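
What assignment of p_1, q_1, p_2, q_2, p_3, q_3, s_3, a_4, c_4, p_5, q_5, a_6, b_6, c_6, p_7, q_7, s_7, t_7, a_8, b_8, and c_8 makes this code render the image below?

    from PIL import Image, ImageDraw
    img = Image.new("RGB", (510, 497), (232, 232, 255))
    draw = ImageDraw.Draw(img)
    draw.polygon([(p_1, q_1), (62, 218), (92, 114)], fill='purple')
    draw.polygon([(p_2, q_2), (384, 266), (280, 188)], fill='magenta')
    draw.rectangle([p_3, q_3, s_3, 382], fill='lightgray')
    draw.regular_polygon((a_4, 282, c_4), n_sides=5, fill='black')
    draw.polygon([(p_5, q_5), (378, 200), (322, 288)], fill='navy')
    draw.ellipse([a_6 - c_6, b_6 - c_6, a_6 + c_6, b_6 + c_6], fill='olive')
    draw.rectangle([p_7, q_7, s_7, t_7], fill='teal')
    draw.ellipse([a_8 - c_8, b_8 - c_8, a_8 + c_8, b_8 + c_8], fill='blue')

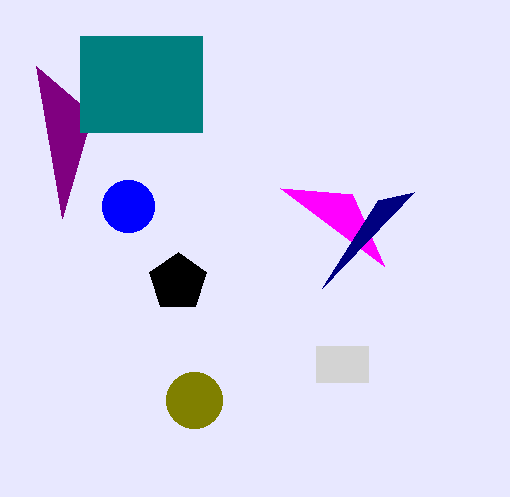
p_1 = 36, q_1 = 66, p_2 = 352, q_2 = 194, p_3 = 316, q_3 = 346, s_3 = 368, a_4 = 178, c_4 = 30, p_5 = 414, q_5 = 192, a_6 = 194, b_6 = 400, c_6 = 28, p_7 = 80, q_7 = 36, s_7 = 202, t_7 = 132, a_8 = 128, b_8 = 206, c_8 = 26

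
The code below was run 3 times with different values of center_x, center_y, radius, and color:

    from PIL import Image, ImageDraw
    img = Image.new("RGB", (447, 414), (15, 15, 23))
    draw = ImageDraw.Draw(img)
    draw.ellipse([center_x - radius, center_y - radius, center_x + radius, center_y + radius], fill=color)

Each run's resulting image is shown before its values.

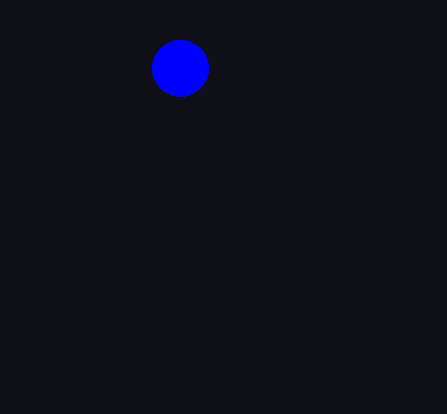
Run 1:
center_x = 180; center_y = 68; radius = 28; color = 'blue'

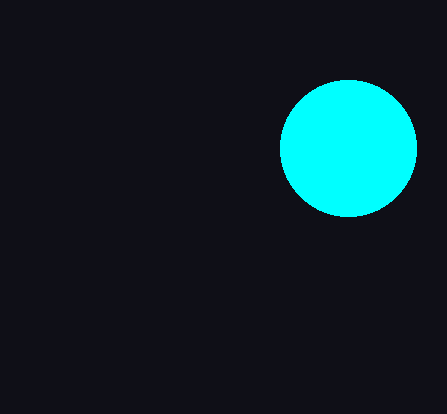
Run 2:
center_x = 348
center_y = 148
radius = 68
color = 'cyan'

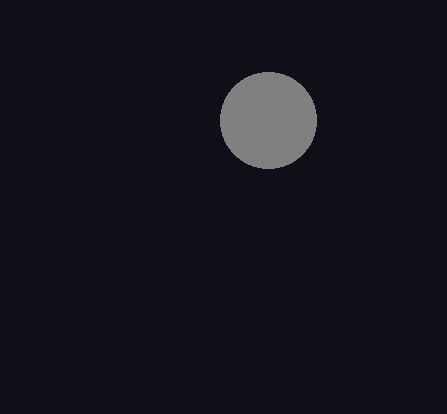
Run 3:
center_x = 268; center_y = 120; radius = 48; color = 'gray'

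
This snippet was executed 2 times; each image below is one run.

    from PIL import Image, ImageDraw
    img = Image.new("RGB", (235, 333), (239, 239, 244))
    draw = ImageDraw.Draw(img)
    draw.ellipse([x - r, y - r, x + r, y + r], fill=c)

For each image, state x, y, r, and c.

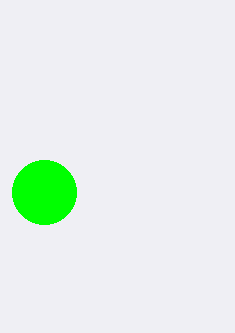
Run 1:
x = 44, y = 192, r = 32, c = 'lime'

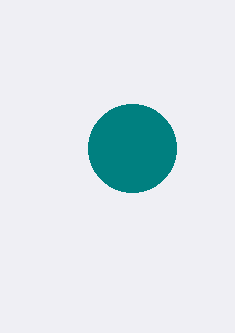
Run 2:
x = 132; y = 148; r = 44; c = 'teal'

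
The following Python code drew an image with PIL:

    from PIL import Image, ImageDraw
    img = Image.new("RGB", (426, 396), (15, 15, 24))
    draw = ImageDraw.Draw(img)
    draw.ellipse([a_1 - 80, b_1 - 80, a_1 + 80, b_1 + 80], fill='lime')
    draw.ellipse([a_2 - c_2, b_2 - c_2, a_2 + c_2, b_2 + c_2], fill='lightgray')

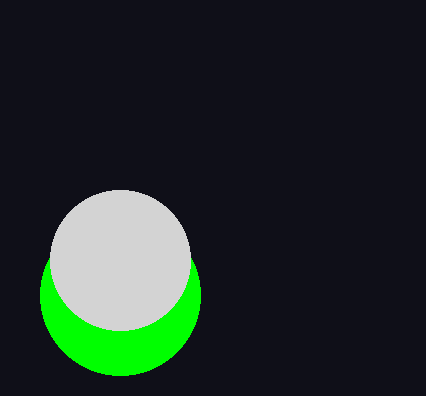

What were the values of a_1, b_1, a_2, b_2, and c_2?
a_1 = 120, b_1 = 295, a_2 = 120, b_2 = 260, c_2 = 70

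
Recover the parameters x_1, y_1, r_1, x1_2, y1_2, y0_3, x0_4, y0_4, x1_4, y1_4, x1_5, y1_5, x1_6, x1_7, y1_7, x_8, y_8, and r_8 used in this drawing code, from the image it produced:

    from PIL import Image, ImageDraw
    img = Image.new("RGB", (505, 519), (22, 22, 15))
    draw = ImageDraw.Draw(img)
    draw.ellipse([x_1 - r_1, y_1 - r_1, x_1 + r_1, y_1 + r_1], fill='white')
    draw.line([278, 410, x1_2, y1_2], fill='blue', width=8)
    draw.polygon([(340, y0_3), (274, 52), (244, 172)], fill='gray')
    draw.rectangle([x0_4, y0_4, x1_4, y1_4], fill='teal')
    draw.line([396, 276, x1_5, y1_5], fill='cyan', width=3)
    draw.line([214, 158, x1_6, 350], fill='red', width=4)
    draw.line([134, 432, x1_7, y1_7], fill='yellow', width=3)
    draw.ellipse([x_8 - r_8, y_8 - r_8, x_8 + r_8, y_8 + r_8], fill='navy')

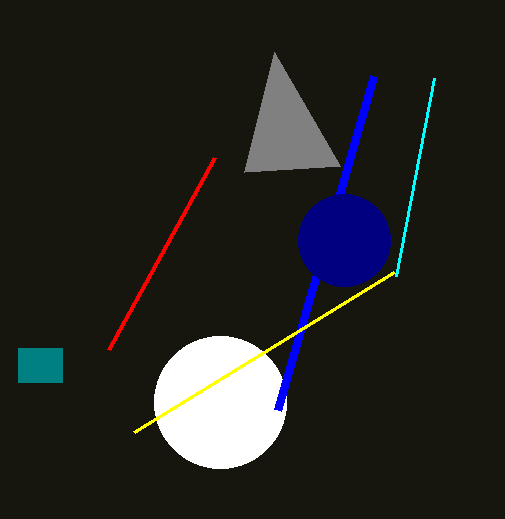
x_1 = 220; y_1 = 402; r_1 = 66; x1_2 = 374; y1_2 = 76; y0_3 = 166; x0_4 = 18; y0_4 = 348; x1_4 = 62; y1_4 = 382; x1_5 = 434; y1_5 = 78; x1_6 = 108; x1_7 = 394; y1_7 = 272; x_8 = 344; y_8 = 240; r_8 = 46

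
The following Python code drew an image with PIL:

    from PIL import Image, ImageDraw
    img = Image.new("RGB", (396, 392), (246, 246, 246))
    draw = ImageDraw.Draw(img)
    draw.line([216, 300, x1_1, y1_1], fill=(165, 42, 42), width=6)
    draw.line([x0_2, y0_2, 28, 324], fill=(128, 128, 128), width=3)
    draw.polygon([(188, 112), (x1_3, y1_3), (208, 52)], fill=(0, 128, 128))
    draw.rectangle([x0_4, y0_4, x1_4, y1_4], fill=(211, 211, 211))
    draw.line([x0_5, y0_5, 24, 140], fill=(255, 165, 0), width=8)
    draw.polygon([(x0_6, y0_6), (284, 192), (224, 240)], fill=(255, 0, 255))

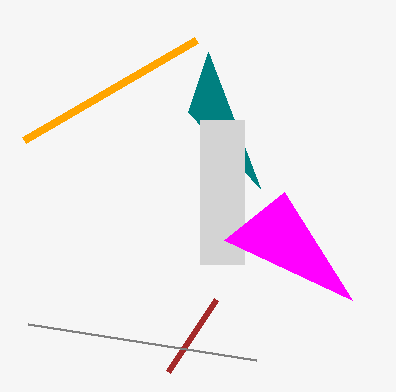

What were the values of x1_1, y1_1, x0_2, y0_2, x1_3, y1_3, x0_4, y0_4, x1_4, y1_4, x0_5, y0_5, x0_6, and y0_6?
x1_1 = 168, y1_1 = 372, x0_2 = 256, y0_2 = 360, x1_3 = 260, y1_3 = 188, x0_4 = 200, y0_4 = 120, x1_4 = 244, y1_4 = 264, x0_5 = 196, y0_5 = 40, x0_6 = 352, y0_6 = 300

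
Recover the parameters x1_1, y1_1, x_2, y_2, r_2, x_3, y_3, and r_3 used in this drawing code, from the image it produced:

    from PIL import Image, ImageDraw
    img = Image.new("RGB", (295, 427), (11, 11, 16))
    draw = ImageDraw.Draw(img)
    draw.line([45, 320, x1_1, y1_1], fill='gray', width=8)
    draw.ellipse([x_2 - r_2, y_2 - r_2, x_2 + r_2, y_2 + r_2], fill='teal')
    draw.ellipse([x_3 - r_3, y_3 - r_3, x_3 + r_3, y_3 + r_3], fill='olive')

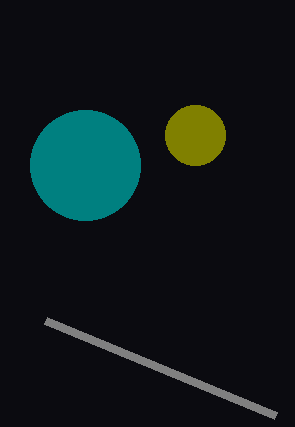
x1_1 = 275, y1_1 = 415, x_2 = 85, y_2 = 165, r_2 = 55, x_3 = 195, y_3 = 135, r_3 = 30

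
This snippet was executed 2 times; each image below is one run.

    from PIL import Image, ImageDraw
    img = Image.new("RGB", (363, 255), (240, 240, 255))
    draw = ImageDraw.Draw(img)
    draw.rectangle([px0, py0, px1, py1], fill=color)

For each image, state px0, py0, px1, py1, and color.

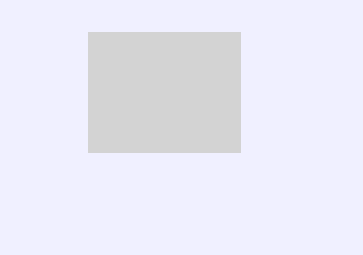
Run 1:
px0 = 88, py0 = 32, px1 = 240, py1 = 152, color = 'lightgray'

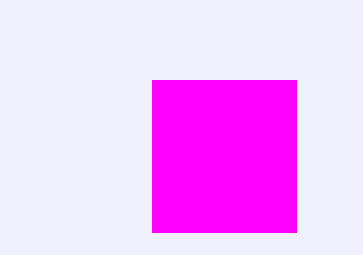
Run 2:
px0 = 152
py0 = 80
px1 = 296
py1 = 232
color = 'magenta'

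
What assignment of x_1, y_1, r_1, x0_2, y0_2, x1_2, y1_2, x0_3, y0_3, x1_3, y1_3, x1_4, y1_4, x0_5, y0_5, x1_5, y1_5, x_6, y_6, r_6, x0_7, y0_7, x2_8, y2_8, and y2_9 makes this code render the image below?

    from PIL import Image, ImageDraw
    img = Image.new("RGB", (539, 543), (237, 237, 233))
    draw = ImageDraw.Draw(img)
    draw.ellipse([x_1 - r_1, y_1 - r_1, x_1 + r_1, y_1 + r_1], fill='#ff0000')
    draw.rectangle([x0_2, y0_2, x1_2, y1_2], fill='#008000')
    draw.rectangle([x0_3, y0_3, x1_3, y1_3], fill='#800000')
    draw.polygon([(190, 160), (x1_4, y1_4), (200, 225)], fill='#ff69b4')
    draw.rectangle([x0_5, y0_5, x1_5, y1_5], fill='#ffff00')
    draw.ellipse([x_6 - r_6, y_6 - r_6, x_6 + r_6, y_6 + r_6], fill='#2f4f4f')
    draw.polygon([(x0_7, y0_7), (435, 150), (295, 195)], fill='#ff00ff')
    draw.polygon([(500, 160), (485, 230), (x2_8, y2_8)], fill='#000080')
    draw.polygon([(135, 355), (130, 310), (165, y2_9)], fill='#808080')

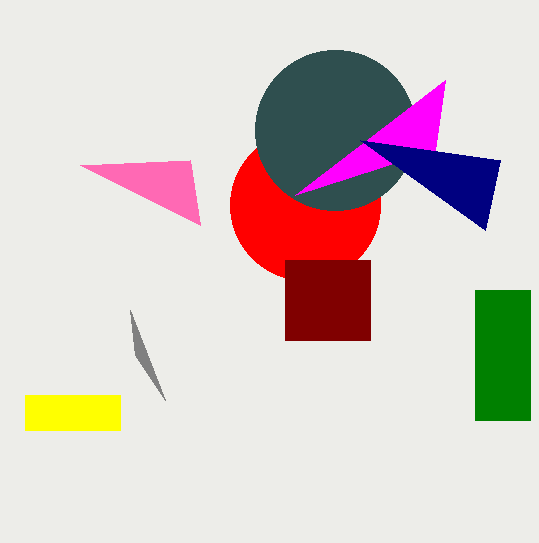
x_1 = 305; y_1 = 205; r_1 = 75; x0_2 = 475; y0_2 = 290; x1_2 = 530; y1_2 = 420; x0_3 = 285; y0_3 = 260; x1_3 = 370; y1_3 = 340; x1_4 = 80; y1_4 = 165; x0_5 = 25; y0_5 = 395; x1_5 = 120; y1_5 = 430; x_6 = 335; y_6 = 130; r_6 = 80; x0_7 = 445; y0_7 = 80; x2_8 = 360; y2_8 = 140; y2_9 = 400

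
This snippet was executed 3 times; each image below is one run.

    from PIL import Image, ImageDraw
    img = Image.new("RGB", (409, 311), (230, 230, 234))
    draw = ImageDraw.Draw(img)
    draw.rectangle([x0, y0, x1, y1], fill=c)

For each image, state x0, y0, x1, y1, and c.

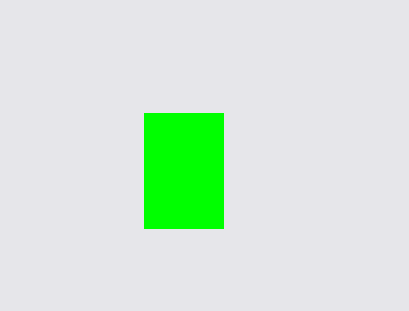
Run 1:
x0 = 144
y0 = 113
x1 = 223
y1 = 228
c = 'lime'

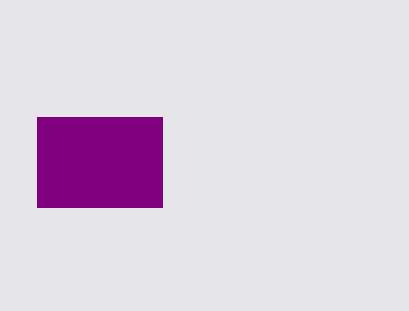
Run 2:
x0 = 37; y0 = 117; x1 = 162; y1 = 207; c = 'purple'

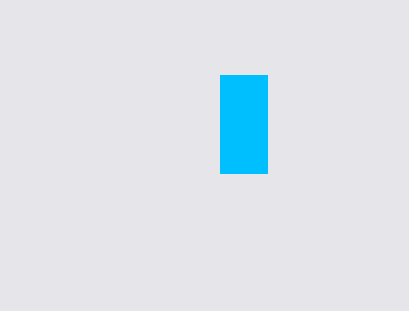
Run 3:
x0 = 220; y0 = 75; x1 = 267; y1 = 173; c = 'deepskyblue'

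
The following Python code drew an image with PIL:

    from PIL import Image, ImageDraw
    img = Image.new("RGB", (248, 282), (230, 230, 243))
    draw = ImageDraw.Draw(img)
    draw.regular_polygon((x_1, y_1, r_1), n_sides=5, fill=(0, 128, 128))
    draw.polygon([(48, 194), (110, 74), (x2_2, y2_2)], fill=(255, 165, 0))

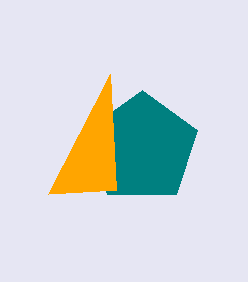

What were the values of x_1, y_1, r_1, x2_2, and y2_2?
x_1 = 142; y_1 = 148; r_1 = 58; x2_2 = 116; y2_2 = 190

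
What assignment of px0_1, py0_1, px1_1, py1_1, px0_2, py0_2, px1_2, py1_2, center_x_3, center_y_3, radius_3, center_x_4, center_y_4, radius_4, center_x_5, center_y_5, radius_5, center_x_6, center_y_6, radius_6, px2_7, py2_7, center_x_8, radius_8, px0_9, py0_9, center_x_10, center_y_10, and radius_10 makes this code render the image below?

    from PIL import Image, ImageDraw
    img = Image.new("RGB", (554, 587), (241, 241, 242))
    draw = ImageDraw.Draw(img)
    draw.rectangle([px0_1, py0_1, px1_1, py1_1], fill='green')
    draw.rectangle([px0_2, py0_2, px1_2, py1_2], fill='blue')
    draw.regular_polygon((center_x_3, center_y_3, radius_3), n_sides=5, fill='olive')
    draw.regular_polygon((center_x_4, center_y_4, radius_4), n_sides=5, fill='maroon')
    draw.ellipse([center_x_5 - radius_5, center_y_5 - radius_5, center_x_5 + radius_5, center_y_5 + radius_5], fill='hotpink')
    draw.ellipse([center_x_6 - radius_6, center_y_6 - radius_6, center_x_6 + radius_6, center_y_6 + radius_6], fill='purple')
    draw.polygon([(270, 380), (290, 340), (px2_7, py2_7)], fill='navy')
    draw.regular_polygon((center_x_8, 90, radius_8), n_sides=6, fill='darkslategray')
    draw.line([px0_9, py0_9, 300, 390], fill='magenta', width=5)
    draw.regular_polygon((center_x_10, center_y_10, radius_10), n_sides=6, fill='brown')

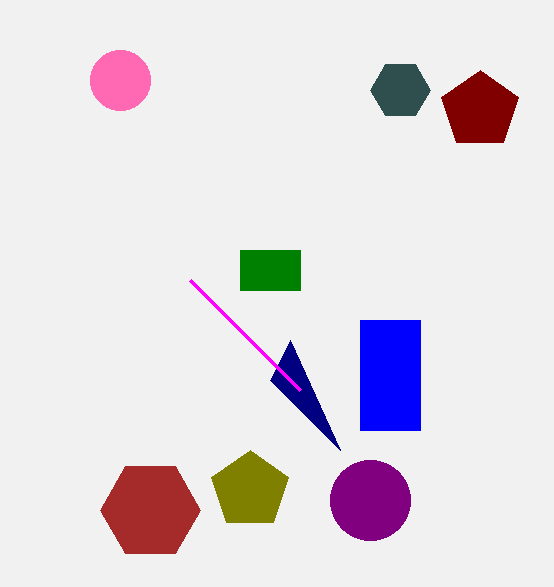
px0_1 = 240
py0_1 = 250
px1_1 = 300
py1_1 = 290
px0_2 = 360
py0_2 = 320
px1_2 = 420
py1_2 = 430
center_x_3 = 250
center_y_3 = 490
radius_3 = 40
center_x_4 = 480
center_y_4 = 110
radius_4 = 40
center_x_5 = 120
center_y_5 = 80
radius_5 = 30
center_x_6 = 370
center_y_6 = 500
radius_6 = 40
px2_7 = 340
py2_7 = 450
center_x_8 = 400
radius_8 = 30
px0_9 = 190
py0_9 = 280
center_x_10 = 150
center_y_10 = 510
radius_10 = 50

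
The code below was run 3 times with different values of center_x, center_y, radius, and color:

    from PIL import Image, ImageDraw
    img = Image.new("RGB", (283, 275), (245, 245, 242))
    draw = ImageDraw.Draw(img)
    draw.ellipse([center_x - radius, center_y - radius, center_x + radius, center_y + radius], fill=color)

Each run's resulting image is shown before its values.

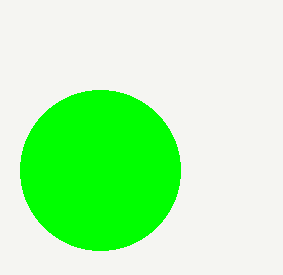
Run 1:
center_x = 100, center_y = 170, radius = 80, color = 'lime'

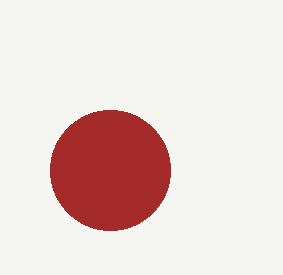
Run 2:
center_x = 110; center_y = 170; radius = 60; color = 'brown'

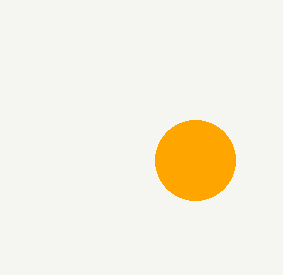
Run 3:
center_x = 195
center_y = 160
radius = 40
color = 'orange'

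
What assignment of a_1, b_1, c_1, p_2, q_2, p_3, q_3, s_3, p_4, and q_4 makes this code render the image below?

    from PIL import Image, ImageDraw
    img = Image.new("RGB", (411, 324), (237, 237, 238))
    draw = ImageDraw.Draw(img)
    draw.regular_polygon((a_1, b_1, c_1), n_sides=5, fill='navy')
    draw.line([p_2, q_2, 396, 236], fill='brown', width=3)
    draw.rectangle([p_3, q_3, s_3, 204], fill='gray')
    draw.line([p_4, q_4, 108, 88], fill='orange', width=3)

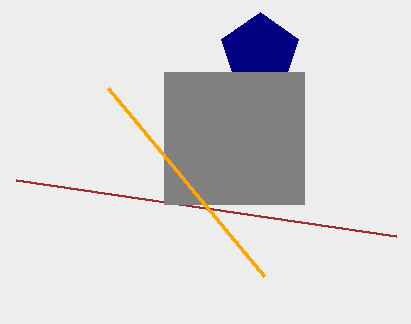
a_1 = 260; b_1 = 52; c_1 = 40; p_2 = 16; q_2 = 180; p_3 = 164; q_3 = 72; s_3 = 304; p_4 = 264; q_4 = 276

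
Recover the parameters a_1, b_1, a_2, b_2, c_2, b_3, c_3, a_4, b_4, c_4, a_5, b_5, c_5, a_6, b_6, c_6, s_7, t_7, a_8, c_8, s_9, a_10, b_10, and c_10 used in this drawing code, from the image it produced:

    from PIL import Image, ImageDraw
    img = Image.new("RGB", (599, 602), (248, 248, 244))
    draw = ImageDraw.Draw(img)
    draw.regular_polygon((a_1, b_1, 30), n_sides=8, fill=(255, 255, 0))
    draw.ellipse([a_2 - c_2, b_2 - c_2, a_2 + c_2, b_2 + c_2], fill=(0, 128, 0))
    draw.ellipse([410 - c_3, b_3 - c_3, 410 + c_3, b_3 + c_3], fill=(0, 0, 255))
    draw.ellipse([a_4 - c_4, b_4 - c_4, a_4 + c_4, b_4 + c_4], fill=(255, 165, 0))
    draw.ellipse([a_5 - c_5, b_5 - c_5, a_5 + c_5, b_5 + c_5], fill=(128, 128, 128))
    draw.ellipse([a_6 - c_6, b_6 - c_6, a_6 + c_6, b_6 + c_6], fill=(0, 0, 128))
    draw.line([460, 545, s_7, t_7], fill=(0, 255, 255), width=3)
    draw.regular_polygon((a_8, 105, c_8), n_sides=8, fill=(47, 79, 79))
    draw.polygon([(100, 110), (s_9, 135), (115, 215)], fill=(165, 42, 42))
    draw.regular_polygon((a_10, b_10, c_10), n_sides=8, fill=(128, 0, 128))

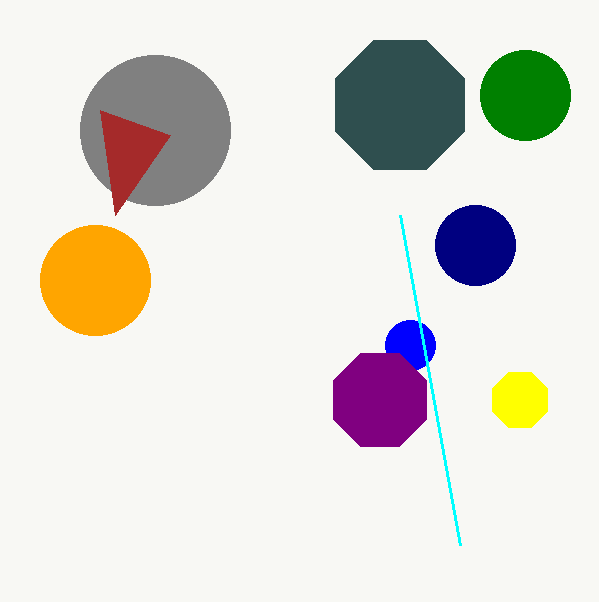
a_1 = 520
b_1 = 400
a_2 = 525
b_2 = 95
c_2 = 45
b_3 = 345
c_3 = 25
a_4 = 95
b_4 = 280
c_4 = 55
a_5 = 155
b_5 = 130
c_5 = 75
a_6 = 475
b_6 = 245
c_6 = 40
s_7 = 400
t_7 = 215
a_8 = 400
c_8 = 70
s_9 = 170
a_10 = 380
b_10 = 400
c_10 = 50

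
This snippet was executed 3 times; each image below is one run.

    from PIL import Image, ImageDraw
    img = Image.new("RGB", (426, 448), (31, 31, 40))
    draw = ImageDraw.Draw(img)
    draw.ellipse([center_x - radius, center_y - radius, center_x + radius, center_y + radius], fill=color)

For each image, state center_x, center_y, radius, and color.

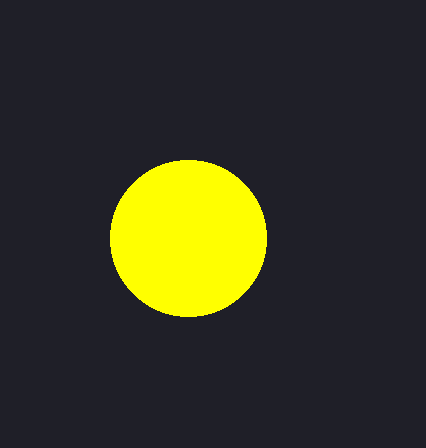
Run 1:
center_x = 188, center_y = 238, radius = 78, color = 'yellow'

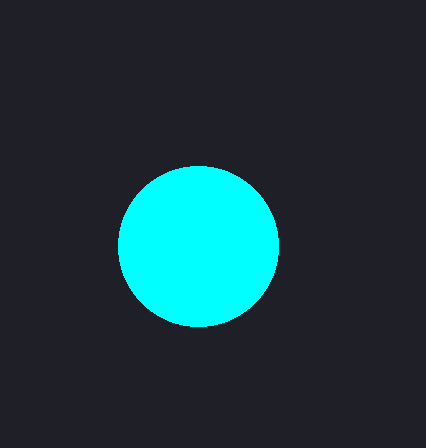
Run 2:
center_x = 198; center_y = 246; radius = 80; color = 'cyan'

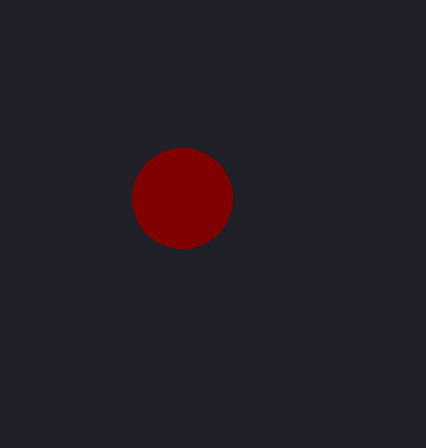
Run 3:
center_x = 182, center_y = 198, radius = 50, color = 'maroon'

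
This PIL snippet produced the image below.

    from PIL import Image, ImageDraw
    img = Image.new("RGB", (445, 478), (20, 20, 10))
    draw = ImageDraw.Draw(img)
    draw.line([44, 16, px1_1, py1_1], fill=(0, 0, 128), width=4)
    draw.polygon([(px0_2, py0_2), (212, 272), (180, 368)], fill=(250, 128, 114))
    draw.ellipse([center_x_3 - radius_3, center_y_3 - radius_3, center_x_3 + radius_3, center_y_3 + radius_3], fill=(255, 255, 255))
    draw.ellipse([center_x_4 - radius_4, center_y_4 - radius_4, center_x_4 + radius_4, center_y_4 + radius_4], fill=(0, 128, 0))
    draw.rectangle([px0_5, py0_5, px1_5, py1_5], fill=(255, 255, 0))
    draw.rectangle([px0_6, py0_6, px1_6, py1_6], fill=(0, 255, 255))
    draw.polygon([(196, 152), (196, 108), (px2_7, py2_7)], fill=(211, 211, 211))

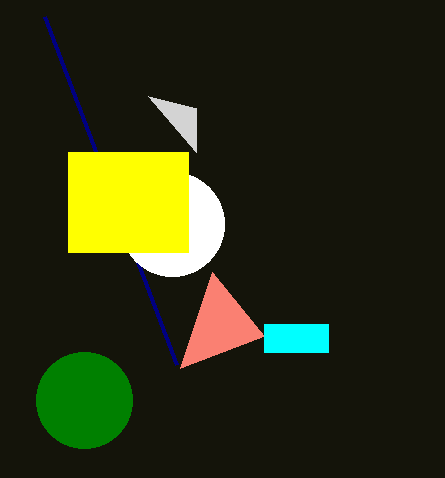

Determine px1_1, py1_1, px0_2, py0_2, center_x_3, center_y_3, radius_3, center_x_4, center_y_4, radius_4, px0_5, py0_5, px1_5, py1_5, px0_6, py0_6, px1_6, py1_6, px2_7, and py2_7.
px1_1 = 176
py1_1 = 364
px0_2 = 264
py0_2 = 336
center_x_3 = 172
center_y_3 = 224
radius_3 = 52
center_x_4 = 84
center_y_4 = 400
radius_4 = 48
px0_5 = 68
py0_5 = 152
px1_5 = 188
py1_5 = 252
px0_6 = 264
py0_6 = 324
px1_6 = 328
py1_6 = 352
px2_7 = 148
py2_7 = 96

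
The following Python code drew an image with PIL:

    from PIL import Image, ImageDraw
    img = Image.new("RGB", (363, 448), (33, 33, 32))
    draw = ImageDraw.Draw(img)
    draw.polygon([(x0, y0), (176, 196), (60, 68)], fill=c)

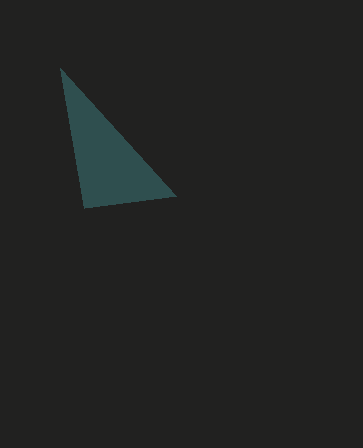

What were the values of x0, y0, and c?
x0 = 84, y0 = 208, c = 'darkslategray'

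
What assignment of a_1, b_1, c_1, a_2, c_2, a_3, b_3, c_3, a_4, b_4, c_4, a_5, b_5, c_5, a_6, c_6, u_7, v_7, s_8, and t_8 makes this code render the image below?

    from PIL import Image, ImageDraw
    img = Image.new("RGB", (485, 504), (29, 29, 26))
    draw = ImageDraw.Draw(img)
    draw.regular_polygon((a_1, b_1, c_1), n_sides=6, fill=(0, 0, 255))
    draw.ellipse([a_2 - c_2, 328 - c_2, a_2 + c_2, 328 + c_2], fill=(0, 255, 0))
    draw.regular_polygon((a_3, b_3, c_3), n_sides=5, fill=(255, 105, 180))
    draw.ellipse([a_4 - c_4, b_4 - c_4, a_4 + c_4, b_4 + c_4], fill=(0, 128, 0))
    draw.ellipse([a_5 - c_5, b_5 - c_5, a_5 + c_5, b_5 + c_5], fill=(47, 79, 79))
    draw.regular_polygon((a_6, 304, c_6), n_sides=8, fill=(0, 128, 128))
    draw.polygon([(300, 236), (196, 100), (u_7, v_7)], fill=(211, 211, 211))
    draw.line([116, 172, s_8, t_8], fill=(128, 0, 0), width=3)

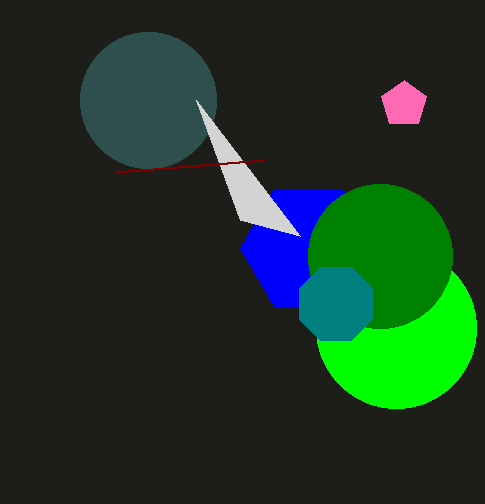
a_1 = 308
b_1 = 248
c_1 = 68
a_2 = 396
c_2 = 80
a_3 = 404
b_3 = 104
c_3 = 24
a_4 = 380
b_4 = 256
c_4 = 72
a_5 = 148
b_5 = 100
c_5 = 68
a_6 = 336
c_6 = 40
u_7 = 240
v_7 = 220
s_8 = 264
t_8 = 160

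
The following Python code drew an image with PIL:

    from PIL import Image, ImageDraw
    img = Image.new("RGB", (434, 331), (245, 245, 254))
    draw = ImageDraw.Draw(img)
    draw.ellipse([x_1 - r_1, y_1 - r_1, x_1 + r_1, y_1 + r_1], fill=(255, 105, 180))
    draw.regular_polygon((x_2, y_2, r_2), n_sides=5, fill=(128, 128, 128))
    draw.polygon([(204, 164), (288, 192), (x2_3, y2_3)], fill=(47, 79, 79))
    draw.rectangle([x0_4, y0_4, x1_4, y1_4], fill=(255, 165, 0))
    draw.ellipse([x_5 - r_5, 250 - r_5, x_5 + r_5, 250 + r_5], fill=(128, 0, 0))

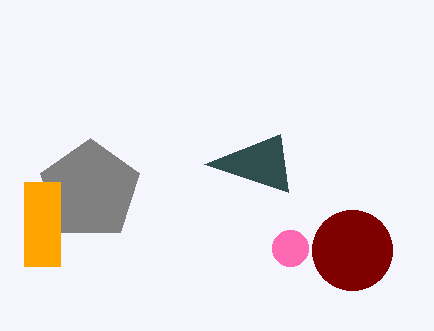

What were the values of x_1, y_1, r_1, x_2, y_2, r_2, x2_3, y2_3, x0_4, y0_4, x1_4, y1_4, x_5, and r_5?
x_1 = 290
y_1 = 248
r_1 = 18
x_2 = 90
y_2 = 190
r_2 = 52
x2_3 = 280
y2_3 = 134
x0_4 = 24
y0_4 = 182
x1_4 = 60
y1_4 = 266
x_5 = 352
r_5 = 40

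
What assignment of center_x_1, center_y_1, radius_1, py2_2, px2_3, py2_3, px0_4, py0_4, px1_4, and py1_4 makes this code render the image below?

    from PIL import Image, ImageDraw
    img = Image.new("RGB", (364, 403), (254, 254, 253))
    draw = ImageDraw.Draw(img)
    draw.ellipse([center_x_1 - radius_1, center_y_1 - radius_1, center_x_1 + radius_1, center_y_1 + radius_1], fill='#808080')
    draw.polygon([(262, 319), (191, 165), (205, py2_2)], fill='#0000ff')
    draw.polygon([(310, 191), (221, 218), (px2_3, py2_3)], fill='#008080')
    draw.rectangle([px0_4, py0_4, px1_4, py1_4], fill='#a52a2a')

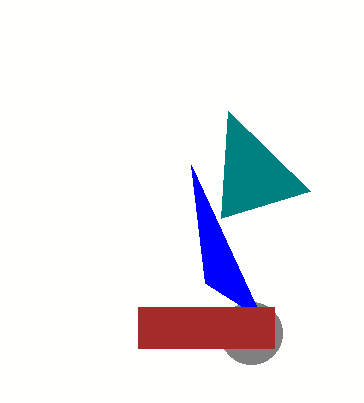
center_x_1 = 251
center_y_1 = 333
radius_1 = 31
py2_2 = 283
px2_3 = 228
py2_3 = 111
px0_4 = 138
py0_4 = 307
px1_4 = 274
py1_4 = 348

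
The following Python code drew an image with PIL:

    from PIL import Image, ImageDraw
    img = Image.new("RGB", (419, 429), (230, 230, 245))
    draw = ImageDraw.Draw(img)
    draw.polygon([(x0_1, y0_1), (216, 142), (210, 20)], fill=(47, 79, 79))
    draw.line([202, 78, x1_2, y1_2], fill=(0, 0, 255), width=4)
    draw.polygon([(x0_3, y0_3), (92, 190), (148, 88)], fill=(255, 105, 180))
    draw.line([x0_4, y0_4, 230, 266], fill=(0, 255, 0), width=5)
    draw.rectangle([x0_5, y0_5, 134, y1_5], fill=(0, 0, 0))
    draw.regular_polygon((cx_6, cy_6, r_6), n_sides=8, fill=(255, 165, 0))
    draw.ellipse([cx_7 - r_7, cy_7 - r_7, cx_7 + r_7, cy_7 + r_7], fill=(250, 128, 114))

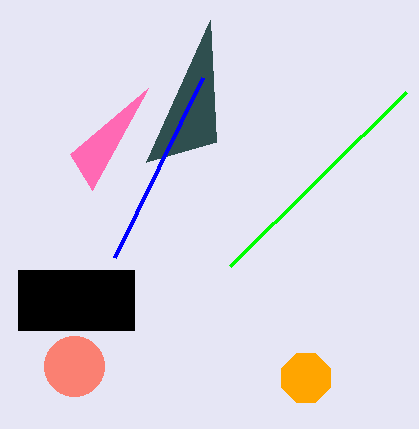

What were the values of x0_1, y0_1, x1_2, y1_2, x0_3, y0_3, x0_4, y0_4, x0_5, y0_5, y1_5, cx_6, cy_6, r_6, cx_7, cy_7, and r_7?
x0_1 = 146
y0_1 = 162
x1_2 = 114
y1_2 = 258
x0_3 = 70
y0_3 = 154
x0_4 = 406
y0_4 = 92
x0_5 = 18
y0_5 = 270
y1_5 = 330
cx_6 = 306
cy_6 = 378
r_6 = 26
cx_7 = 74
cy_7 = 366
r_7 = 30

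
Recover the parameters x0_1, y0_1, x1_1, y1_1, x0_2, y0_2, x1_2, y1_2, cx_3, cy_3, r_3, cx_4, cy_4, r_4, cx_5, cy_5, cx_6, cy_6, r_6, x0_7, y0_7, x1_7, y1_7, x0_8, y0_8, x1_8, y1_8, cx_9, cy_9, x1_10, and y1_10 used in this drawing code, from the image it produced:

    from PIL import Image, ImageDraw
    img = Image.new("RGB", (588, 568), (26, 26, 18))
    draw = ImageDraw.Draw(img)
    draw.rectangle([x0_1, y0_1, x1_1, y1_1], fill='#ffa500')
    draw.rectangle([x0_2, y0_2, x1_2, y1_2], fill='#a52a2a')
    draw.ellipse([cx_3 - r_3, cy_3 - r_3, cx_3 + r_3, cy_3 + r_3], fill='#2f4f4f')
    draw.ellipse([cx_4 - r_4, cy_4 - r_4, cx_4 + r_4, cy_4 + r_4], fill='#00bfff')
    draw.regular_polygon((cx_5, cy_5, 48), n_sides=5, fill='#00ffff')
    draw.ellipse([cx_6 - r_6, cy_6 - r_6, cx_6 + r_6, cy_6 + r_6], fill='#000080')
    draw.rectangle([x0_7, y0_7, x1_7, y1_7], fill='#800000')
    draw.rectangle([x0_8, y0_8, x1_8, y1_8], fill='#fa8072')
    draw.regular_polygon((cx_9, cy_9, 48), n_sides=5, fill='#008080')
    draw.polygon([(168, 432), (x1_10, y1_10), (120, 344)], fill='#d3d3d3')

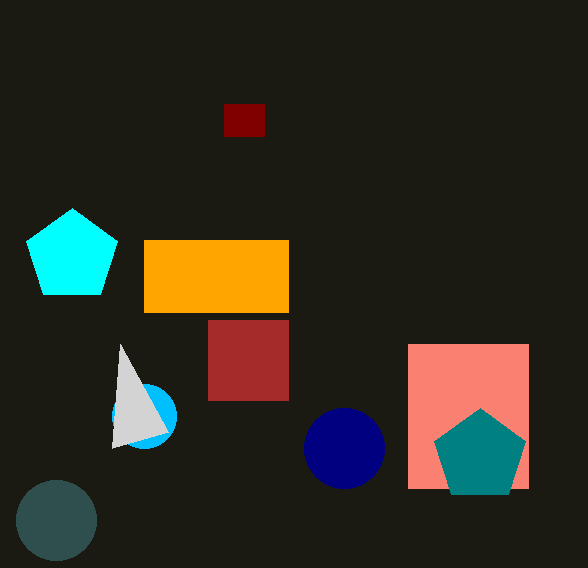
x0_1 = 144, y0_1 = 240, x1_1 = 288, y1_1 = 312, x0_2 = 208, y0_2 = 320, x1_2 = 288, y1_2 = 400, cx_3 = 56, cy_3 = 520, r_3 = 40, cx_4 = 144, cy_4 = 416, r_4 = 32, cx_5 = 72, cy_5 = 256, cx_6 = 344, cy_6 = 448, r_6 = 40, x0_7 = 224, y0_7 = 104, x1_7 = 264, y1_7 = 136, x0_8 = 408, y0_8 = 344, x1_8 = 528, y1_8 = 488, cx_9 = 480, cy_9 = 456, x1_10 = 112, y1_10 = 448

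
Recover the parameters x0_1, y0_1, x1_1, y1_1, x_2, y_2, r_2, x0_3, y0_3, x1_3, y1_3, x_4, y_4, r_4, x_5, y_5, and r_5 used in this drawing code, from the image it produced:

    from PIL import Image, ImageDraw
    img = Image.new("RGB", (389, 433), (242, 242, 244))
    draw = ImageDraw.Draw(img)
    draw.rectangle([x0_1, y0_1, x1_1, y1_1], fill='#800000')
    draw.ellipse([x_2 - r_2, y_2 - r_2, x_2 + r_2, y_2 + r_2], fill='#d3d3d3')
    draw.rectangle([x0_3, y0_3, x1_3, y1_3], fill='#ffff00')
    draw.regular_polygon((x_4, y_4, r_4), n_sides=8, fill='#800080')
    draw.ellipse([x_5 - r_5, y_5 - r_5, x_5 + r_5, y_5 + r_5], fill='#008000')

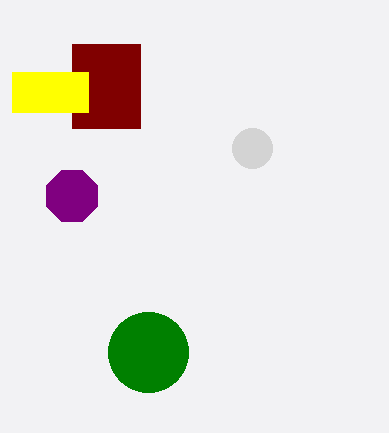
x0_1 = 72
y0_1 = 44
x1_1 = 140
y1_1 = 128
x_2 = 252
y_2 = 148
r_2 = 20
x0_3 = 12
y0_3 = 72
x1_3 = 88
y1_3 = 112
x_4 = 72
y_4 = 196
r_4 = 28
x_5 = 148
y_5 = 352
r_5 = 40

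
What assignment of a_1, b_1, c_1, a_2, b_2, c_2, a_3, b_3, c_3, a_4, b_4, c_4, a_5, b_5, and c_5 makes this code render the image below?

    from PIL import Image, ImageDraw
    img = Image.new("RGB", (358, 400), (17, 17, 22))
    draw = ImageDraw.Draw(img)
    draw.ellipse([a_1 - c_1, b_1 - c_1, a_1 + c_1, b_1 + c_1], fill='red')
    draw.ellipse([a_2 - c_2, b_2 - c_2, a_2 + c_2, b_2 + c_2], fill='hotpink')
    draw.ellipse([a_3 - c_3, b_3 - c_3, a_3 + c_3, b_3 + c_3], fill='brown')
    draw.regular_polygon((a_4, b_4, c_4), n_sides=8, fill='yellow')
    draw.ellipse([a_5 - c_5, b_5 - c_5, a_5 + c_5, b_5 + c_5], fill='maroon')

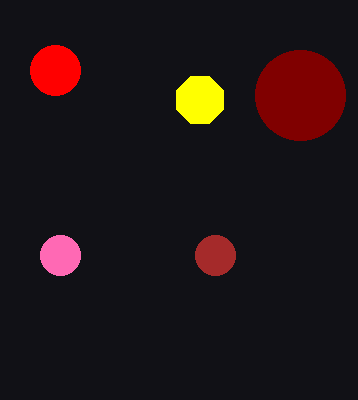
a_1 = 55; b_1 = 70; c_1 = 25; a_2 = 60; b_2 = 255; c_2 = 20; a_3 = 215; b_3 = 255; c_3 = 20; a_4 = 200; b_4 = 100; c_4 = 25; a_5 = 300; b_5 = 95; c_5 = 45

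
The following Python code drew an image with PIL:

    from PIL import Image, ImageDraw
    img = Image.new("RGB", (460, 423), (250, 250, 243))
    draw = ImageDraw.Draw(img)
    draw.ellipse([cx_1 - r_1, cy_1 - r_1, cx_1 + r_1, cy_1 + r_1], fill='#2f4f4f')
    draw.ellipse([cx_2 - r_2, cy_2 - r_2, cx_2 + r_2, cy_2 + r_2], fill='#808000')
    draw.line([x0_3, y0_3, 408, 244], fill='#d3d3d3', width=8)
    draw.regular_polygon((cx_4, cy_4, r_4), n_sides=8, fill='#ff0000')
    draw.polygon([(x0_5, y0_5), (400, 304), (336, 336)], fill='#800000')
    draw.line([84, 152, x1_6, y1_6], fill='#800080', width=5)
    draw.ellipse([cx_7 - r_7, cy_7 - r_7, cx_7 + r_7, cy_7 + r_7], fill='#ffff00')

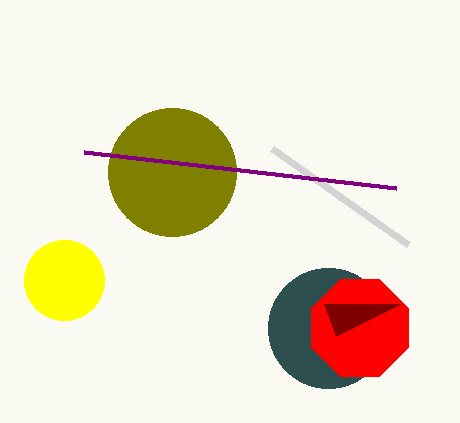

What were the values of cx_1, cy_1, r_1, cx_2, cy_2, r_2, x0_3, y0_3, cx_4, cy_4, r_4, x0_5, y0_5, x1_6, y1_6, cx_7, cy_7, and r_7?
cx_1 = 328; cy_1 = 328; r_1 = 60; cx_2 = 172; cy_2 = 172; r_2 = 64; x0_3 = 272; y0_3 = 148; cx_4 = 360; cy_4 = 328; r_4 = 52; x0_5 = 324; y0_5 = 304; x1_6 = 396; y1_6 = 188; cx_7 = 64; cy_7 = 280; r_7 = 40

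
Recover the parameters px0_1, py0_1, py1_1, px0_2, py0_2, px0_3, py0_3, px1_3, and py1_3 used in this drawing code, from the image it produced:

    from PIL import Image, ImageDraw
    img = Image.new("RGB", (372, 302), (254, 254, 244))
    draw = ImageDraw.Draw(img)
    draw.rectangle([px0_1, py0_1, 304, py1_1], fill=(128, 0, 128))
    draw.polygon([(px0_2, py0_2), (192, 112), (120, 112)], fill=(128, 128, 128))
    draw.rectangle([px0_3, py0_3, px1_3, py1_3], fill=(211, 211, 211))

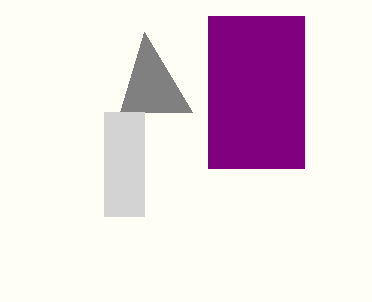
px0_1 = 208, py0_1 = 16, py1_1 = 168, px0_2 = 144, py0_2 = 32, px0_3 = 104, py0_3 = 112, px1_3 = 144, py1_3 = 216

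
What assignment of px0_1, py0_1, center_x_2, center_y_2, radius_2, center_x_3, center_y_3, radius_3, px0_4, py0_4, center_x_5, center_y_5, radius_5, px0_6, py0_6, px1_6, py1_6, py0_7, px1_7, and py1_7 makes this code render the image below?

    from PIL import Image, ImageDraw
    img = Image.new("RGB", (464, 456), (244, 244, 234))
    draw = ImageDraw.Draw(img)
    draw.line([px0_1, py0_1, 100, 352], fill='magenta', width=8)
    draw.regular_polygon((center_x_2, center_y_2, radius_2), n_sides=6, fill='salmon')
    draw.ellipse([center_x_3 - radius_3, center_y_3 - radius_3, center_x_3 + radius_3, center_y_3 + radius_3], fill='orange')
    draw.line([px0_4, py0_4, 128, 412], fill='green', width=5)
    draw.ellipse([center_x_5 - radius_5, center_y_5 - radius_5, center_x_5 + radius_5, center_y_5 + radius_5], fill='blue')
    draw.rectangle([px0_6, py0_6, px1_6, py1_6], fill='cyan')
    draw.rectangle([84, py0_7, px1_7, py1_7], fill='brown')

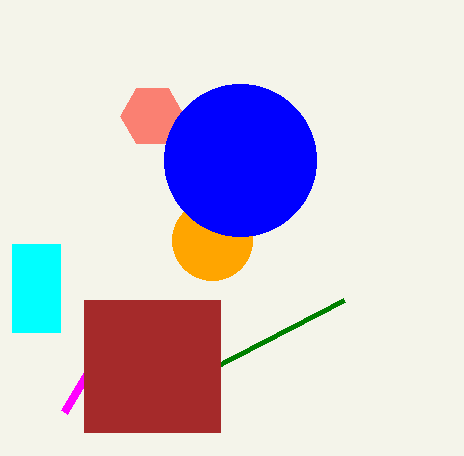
px0_1 = 64
py0_1 = 412
center_x_2 = 152
center_y_2 = 116
radius_2 = 32
center_x_3 = 212
center_y_3 = 240
radius_3 = 40
px0_4 = 344
py0_4 = 300
center_x_5 = 240
center_y_5 = 160
radius_5 = 76
px0_6 = 12
py0_6 = 244
px1_6 = 60
py1_6 = 332
py0_7 = 300
px1_7 = 220
py1_7 = 432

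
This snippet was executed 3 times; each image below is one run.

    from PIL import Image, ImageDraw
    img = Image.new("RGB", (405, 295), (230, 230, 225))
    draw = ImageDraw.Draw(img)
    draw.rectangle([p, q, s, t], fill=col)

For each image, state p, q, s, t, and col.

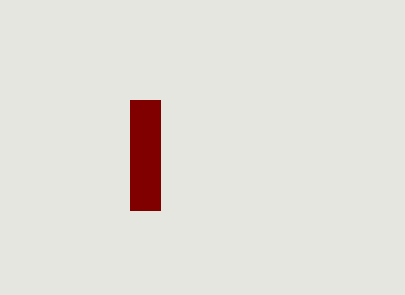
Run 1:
p = 130
q = 100
s = 160
t = 210
col = 'maroon'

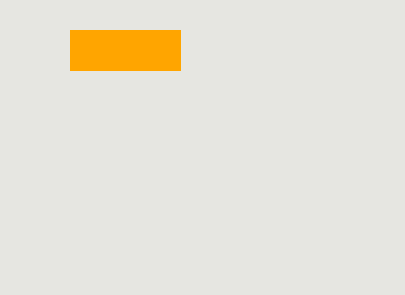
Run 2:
p = 70
q = 30
s = 180
t = 70
col = 'orange'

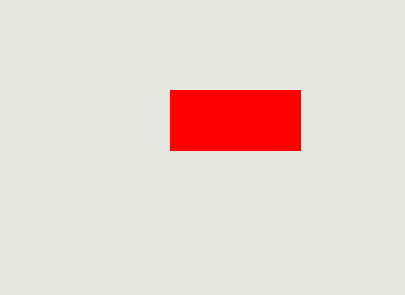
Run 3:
p = 170, q = 90, s = 300, t = 150, col = 'red'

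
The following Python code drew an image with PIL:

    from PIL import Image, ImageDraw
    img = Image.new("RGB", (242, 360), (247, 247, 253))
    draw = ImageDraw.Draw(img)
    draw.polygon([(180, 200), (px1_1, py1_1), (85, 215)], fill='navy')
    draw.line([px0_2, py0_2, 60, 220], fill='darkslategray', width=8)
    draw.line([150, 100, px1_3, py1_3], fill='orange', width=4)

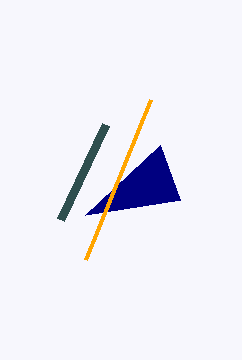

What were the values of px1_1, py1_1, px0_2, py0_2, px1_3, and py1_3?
px1_1 = 160
py1_1 = 145
px0_2 = 105
py0_2 = 125
px1_3 = 85
py1_3 = 260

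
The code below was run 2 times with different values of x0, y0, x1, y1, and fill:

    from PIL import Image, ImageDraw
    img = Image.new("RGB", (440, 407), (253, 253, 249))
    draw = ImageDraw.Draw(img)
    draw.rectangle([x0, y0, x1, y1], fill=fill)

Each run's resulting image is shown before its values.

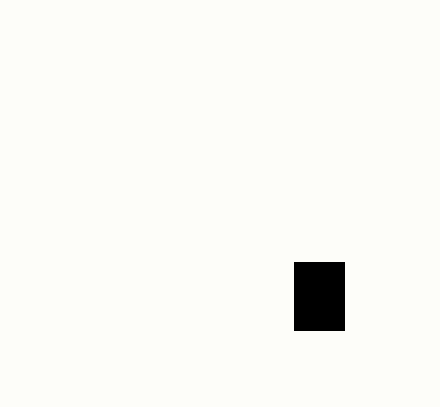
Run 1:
x0 = 294, y0 = 262, x1 = 344, y1 = 330, fill = 'black'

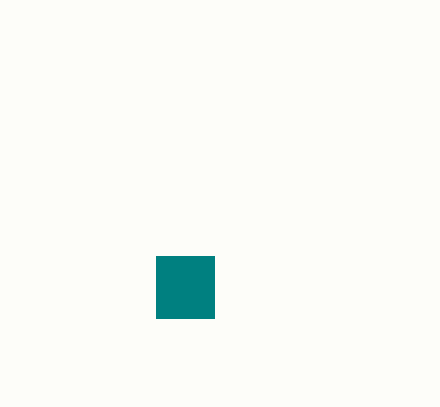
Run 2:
x0 = 156; y0 = 256; x1 = 214; y1 = 318; fill = 'teal'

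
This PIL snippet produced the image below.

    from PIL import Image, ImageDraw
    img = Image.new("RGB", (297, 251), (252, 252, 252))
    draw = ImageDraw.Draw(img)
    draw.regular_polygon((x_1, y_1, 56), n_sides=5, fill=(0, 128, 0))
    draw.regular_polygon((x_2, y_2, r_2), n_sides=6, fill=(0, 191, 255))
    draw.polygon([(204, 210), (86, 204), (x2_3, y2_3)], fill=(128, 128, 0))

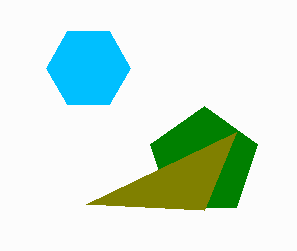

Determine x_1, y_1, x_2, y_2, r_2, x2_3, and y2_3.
x_1 = 204; y_1 = 162; x_2 = 88; y_2 = 68; r_2 = 42; x2_3 = 236; y2_3 = 132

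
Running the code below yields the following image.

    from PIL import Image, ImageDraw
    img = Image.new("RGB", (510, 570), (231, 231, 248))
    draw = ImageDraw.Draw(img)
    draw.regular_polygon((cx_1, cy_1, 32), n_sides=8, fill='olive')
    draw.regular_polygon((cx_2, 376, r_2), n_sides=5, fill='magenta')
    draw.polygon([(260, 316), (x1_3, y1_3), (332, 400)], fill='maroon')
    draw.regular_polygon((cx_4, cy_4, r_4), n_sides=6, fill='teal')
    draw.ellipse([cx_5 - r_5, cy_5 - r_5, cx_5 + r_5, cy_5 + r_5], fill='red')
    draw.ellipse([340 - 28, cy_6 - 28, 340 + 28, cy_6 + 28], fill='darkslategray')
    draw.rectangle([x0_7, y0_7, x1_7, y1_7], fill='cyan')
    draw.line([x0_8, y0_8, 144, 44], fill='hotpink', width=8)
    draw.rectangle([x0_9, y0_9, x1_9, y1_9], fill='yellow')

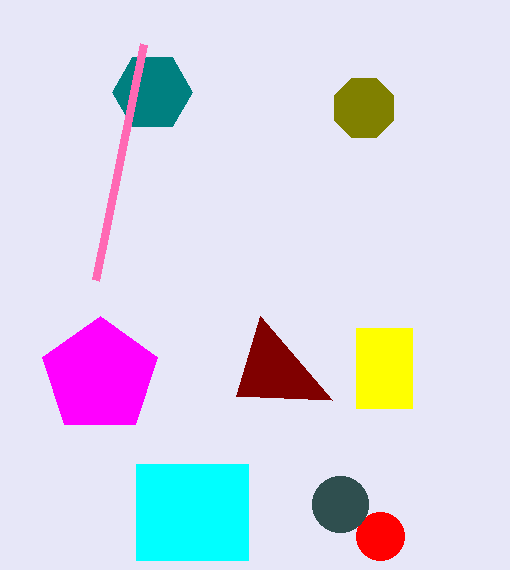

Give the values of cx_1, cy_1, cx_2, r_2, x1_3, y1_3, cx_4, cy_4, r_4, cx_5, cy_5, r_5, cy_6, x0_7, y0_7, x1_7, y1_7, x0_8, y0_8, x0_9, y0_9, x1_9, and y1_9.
cx_1 = 364
cy_1 = 108
cx_2 = 100
r_2 = 60
x1_3 = 236
y1_3 = 396
cx_4 = 152
cy_4 = 92
r_4 = 40
cx_5 = 380
cy_5 = 536
r_5 = 24
cy_6 = 504
x0_7 = 136
y0_7 = 464
x1_7 = 248
y1_7 = 560
x0_8 = 96
y0_8 = 280
x0_9 = 356
y0_9 = 328
x1_9 = 412
y1_9 = 408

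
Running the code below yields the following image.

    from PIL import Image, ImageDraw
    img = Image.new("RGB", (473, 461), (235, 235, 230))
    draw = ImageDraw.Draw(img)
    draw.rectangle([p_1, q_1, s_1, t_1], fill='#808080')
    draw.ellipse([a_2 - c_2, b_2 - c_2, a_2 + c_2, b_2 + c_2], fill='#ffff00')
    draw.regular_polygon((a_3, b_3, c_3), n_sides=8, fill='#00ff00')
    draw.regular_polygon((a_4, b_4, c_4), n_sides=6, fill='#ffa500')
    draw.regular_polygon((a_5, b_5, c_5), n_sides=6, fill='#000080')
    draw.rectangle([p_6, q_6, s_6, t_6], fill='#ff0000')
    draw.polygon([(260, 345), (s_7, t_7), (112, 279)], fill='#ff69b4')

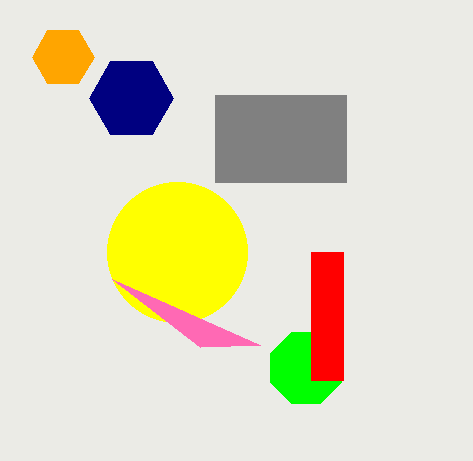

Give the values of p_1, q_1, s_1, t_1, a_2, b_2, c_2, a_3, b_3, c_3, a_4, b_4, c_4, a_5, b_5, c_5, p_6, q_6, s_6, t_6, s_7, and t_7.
p_1 = 215; q_1 = 95; s_1 = 346; t_1 = 182; a_2 = 177; b_2 = 252; c_2 = 70; a_3 = 306; b_3 = 368; c_3 = 38; a_4 = 63; b_4 = 57; c_4 = 31; a_5 = 131; b_5 = 98; c_5 = 42; p_6 = 311; q_6 = 252; s_6 = 343; t_6 = 380; s_7 = 200; t_7 = 347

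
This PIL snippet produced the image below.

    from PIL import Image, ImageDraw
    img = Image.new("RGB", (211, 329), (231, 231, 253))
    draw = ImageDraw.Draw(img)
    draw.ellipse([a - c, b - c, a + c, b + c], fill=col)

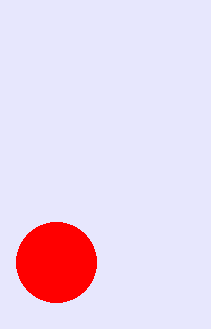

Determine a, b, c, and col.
a = 56, b = 262, c = 40, col = 'red'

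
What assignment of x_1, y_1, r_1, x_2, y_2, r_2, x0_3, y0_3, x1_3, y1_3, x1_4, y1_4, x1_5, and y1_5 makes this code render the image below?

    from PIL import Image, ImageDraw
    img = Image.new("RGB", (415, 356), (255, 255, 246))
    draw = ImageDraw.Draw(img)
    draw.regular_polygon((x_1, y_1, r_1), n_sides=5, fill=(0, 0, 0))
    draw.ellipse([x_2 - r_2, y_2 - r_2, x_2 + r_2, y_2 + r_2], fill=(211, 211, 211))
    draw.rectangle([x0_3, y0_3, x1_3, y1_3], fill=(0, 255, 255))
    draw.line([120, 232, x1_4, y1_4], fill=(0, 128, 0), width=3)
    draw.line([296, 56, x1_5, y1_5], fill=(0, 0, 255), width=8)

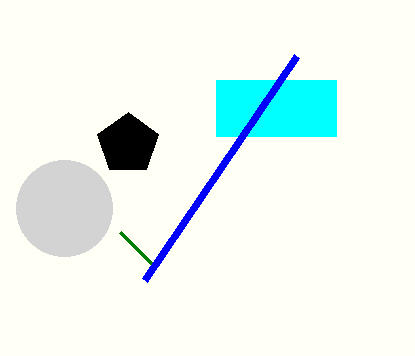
x_1 = 128
y_1 = 144
r_1 = 32
x_2 = 64
y_2 = 208
r_2 = 48
x0_3 = 216
y0_3 = 80
x1_3 = 336
y1_3 = 136
x1_4 = 152
y1_4 = 264
x1_5 = 144
y1_5 = 280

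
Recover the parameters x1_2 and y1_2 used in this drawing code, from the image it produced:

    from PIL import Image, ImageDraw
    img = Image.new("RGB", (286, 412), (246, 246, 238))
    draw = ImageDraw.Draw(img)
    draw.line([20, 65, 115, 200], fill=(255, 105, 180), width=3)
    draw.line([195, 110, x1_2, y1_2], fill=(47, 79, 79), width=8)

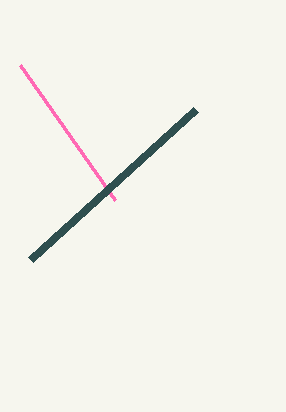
x1_2 = 30, y1_2 = 260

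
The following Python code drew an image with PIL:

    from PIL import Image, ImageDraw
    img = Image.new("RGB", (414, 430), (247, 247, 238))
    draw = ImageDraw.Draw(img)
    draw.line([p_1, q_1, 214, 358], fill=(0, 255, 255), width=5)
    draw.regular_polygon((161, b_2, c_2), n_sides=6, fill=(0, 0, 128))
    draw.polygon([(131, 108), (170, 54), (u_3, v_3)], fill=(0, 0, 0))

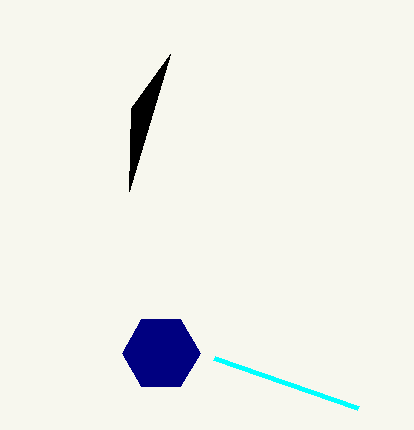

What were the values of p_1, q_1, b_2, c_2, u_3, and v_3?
p_1 = 358, q_1 = 408, b_2 = 353, c_2 = 39, u_3 = 129, v_3 = 191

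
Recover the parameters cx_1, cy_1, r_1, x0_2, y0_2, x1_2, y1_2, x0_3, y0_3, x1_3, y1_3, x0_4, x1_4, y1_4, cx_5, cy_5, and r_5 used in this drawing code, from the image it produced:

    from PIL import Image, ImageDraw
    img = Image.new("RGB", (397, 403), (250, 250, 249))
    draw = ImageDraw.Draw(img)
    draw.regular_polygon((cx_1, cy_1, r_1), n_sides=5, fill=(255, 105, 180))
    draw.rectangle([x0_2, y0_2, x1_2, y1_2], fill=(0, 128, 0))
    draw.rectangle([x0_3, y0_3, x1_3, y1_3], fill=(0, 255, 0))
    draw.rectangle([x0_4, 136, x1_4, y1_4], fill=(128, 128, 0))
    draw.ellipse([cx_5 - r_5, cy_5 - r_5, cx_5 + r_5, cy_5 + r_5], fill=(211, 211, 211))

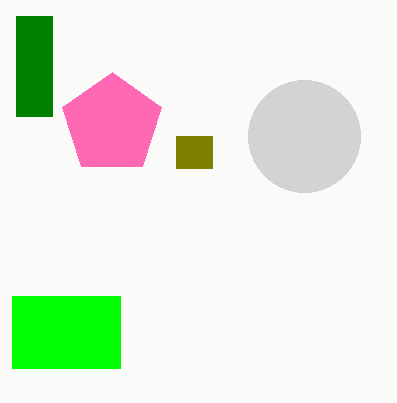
cx_1 = 112, cy_1 = 124, r_1 = 52, x0_2 = 16, y0_2 = 16, x1_2 = 52, y1_2 = 116, x0_3 = 12, y0_3 = 296, x1_3 = 120, y1_3 = 368, x0_4 = 176, x1_4 = 212, y1_4 = 168, cx_5 = 304, cy_5 = 136, r_5 = 56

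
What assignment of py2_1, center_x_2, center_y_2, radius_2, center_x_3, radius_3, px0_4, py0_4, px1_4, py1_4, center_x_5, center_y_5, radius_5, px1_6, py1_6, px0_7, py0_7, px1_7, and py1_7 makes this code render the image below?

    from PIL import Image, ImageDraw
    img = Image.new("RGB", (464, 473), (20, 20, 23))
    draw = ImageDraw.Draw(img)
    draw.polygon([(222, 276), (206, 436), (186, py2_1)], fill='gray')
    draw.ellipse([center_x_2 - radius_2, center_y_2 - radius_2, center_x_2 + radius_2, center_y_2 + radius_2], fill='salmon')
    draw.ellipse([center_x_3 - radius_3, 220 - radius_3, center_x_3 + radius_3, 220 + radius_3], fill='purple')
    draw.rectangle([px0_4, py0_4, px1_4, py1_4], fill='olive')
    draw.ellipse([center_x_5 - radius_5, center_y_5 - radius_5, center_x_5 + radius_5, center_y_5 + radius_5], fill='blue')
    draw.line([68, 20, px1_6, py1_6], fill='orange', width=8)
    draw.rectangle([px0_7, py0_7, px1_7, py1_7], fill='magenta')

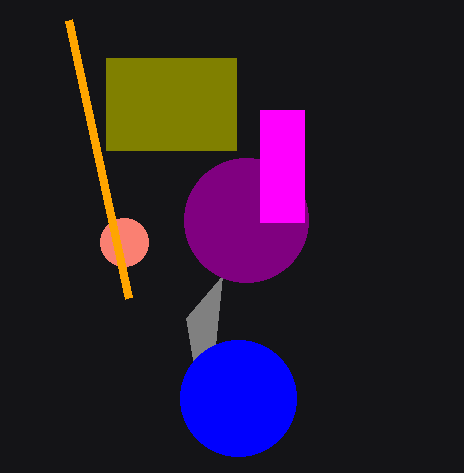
py2_1 = 318, center_x_2 = 124, center_y_2 = 242, radius_2 = 24, center_x_3 = 246, radius_3 = 62, px0_4 = 106, py0_4 = 58, px1_4 = 236, py1_4 = 150, center_x_5 = 238, center_y_5 = 398, radius_5 = 58, px1_6 = 128, py1_6 = 298, px0_7 = 260, py0_7 = 110, px1_7 = 304, py1_7 = 222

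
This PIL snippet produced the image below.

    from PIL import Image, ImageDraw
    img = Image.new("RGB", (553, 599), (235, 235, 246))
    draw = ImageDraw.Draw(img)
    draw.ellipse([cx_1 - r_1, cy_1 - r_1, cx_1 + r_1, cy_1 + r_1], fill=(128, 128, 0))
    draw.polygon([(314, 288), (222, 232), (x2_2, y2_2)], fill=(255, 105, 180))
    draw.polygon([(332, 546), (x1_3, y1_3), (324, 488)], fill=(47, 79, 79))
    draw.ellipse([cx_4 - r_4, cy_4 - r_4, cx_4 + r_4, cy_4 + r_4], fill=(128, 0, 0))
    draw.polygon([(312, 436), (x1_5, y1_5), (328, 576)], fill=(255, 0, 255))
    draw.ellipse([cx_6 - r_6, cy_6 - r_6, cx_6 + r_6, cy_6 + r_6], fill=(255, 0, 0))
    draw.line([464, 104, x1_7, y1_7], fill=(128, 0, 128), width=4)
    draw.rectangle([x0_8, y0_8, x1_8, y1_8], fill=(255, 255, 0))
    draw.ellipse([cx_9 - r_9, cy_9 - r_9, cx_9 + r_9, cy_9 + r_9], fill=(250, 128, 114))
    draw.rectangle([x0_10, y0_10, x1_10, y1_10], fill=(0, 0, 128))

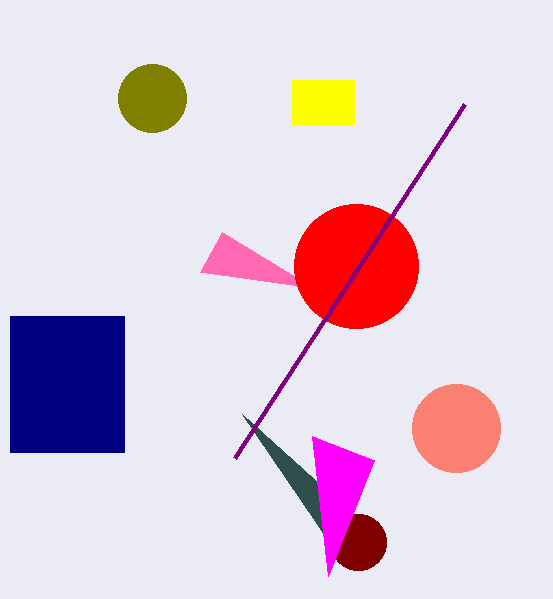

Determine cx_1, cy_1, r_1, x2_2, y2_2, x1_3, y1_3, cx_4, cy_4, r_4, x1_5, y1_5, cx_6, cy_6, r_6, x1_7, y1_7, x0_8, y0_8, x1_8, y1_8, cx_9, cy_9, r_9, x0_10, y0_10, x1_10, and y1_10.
cx_1 = 152, cy_1 = 98, r_1 = 34, x2_2 = 200, y2_2 = 272, x1_3 = 242, y1_3 = 414, cx_4 = 358, cy_4 = 542, r_4 = 28, x1_5 = 374, y1_5 = 460, cx_6 = 356, cy_6 = 266, r_6 = 62, x1_7 = 234, y1_7 = 458, x0_8 = 292, y0_8 = 80, x1_8 = 354, y1_8 = 124, cx_9 = 456, cy_9 = 428, r_9 = 44, x0_10 = 10, y0_10 = 316, x1_10 = 124, y1_10 = 452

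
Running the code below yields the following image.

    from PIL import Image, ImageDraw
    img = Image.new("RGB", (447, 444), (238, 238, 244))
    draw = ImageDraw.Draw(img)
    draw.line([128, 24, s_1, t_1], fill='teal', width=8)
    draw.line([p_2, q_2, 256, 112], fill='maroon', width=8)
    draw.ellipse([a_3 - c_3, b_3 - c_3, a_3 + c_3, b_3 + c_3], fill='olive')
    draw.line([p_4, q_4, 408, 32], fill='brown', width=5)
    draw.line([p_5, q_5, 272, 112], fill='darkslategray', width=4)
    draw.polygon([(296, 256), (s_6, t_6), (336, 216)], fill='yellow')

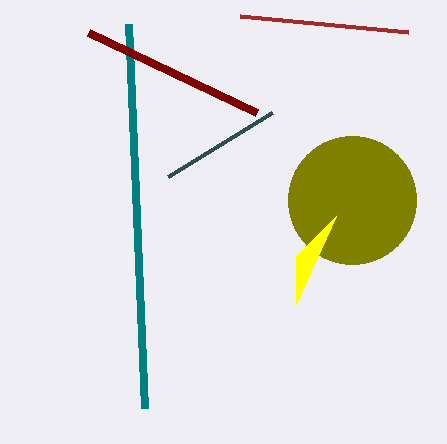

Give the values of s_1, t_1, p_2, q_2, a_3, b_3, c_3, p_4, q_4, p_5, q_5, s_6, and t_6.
s_1 = 144
t_1 = 408
p_2 = 88
q_2 = 32
a_3 = 352
b_3 = 200
c_3 = 64
p_4 = 240
q_4 = 16
p_5 = 168
q_5 = 176
s_6 = 296
t_6 = 304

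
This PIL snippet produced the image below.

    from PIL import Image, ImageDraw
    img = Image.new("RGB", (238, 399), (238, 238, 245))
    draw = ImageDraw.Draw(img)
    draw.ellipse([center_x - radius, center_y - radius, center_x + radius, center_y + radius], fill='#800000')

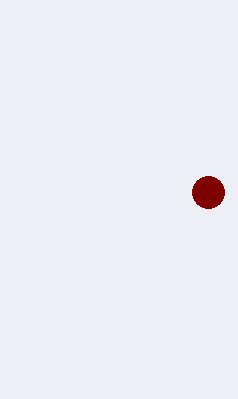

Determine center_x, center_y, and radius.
center_x = 208; center_y = 192; radius = 16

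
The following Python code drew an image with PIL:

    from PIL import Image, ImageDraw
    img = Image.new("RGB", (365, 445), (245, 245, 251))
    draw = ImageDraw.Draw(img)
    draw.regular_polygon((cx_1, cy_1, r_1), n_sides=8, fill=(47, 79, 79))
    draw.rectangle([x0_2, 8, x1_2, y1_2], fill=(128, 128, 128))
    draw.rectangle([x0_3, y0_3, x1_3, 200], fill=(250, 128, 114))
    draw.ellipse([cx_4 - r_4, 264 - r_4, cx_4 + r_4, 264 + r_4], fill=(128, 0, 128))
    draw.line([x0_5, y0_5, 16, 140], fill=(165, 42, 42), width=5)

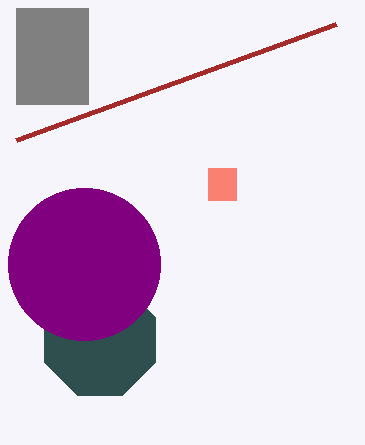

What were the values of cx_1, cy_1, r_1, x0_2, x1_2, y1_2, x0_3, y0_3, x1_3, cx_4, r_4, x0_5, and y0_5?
cx_1 = 100; cy_1 = 340; r_1 = 60; x0_2 = 16; x1_2 = 88; y1_2 = 104; x0_3 = 208; y0_3 = 168; x1_3 = 236; cx_4 = 84; r_4 = 76; x0_5 = 336; y0_5 = 24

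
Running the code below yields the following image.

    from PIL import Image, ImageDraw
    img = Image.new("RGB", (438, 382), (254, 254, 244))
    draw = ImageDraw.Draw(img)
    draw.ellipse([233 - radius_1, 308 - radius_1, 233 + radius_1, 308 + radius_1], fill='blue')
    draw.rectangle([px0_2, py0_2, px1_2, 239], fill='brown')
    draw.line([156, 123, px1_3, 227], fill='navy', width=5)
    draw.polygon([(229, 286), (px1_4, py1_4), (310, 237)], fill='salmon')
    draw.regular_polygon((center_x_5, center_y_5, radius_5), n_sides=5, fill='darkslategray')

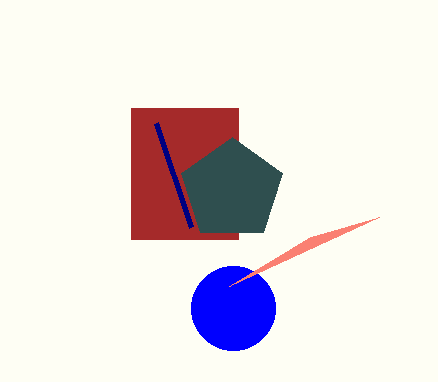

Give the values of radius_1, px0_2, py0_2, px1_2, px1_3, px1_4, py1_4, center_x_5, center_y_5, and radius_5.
radius_1 = 42, px0_2 = 131, py0_2 = 108, px1_2 = 238, px1_3 = 191, px1_4 = 379, py1_4 = 217, center_x_5 = 232, center_y_5 = 190, radius_5 = 53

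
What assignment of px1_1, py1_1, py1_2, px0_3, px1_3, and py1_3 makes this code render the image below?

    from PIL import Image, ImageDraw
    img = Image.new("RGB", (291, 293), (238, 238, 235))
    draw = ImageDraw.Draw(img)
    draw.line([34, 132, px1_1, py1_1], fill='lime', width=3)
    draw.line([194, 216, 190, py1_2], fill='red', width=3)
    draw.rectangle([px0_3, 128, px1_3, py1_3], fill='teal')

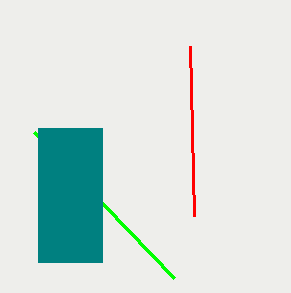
px1_1 = 174, py1_1 = 278, py1_2 = 46, px0_3 = 38, px1_3 = 102, py1_3 = 262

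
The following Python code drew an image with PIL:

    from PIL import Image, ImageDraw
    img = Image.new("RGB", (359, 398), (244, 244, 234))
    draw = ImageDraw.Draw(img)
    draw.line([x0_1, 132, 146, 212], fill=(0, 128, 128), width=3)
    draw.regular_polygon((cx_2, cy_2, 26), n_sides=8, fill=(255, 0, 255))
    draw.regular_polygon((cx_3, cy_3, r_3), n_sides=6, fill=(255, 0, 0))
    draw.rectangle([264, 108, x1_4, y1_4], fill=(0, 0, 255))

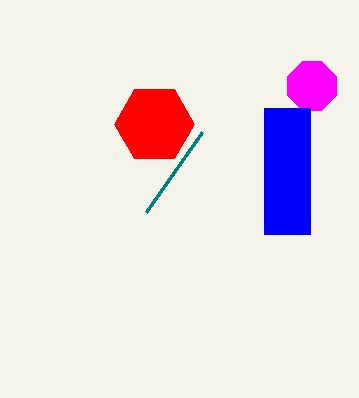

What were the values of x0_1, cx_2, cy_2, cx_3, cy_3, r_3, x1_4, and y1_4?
x0_1 = 202, cx_2 = 312, cy_2 = 86, cx_3 = 154, cy_3 = 124, r_3 = 40, x1_4 = 310, y1_4 = 234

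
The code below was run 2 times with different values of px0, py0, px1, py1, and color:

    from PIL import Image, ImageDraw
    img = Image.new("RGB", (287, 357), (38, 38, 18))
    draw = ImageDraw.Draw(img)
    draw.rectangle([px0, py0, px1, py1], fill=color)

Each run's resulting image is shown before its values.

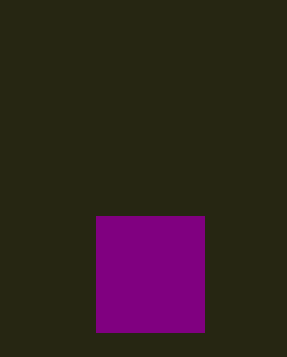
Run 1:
px0 = 96, py0 = 216, px1 = 204, py1 = 332, color = 'purple'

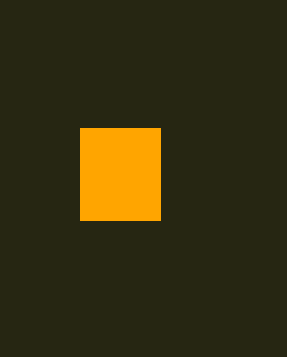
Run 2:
px0 = 80, py0 = 128, px1 = 160, py1 = 220, color = 'orange'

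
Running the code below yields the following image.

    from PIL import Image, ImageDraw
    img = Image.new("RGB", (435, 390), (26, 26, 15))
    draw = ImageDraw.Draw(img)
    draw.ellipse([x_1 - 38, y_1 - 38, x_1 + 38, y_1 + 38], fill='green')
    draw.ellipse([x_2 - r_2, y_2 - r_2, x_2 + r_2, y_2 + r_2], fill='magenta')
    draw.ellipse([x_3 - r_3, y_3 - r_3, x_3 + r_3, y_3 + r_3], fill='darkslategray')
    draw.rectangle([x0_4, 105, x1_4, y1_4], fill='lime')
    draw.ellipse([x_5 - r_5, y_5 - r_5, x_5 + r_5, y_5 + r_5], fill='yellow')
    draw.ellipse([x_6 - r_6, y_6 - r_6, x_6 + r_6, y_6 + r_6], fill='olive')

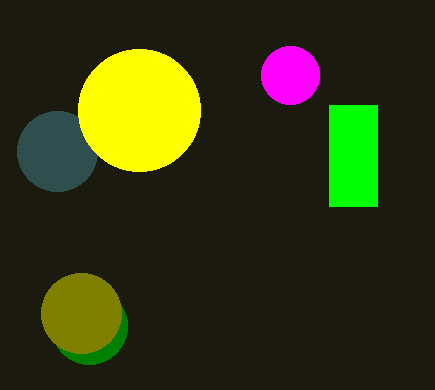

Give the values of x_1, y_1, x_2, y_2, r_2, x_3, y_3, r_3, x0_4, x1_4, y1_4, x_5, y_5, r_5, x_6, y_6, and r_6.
x_1 = 89
y_1 = 326
x_2 = 290
y_2 = 75
r_2 = 29
x_3 = 57
y_3 = 151
r_3 = 40
x0_4 = 329
x1_4 = 377
y1_4 = 206
x_5 = 139
y_5 = 110
r_5 = 61
x_6 = 81
y_6 = 313
r_6 = 40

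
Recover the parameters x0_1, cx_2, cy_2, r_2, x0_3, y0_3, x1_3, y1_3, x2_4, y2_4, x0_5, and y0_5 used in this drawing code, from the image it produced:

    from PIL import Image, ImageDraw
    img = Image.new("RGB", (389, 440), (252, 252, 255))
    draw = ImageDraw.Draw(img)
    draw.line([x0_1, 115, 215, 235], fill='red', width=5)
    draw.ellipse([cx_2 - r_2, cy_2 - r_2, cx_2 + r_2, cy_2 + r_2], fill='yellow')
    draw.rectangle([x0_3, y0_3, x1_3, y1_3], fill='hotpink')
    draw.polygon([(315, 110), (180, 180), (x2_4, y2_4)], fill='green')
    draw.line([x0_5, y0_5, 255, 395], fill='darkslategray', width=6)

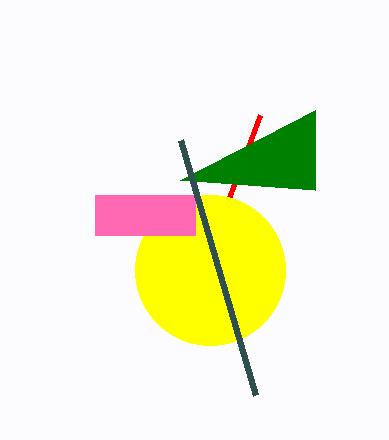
x0_1 = 260; cx_2 = 210; cy_2 = 270; r_2 = 75; x0_3 = 95; y0_3 = 195; x1_3 = 195; y1_3 = 235; x2_4 = 315; y2_4 = 190; x0_5 = 180; y0_5 = 140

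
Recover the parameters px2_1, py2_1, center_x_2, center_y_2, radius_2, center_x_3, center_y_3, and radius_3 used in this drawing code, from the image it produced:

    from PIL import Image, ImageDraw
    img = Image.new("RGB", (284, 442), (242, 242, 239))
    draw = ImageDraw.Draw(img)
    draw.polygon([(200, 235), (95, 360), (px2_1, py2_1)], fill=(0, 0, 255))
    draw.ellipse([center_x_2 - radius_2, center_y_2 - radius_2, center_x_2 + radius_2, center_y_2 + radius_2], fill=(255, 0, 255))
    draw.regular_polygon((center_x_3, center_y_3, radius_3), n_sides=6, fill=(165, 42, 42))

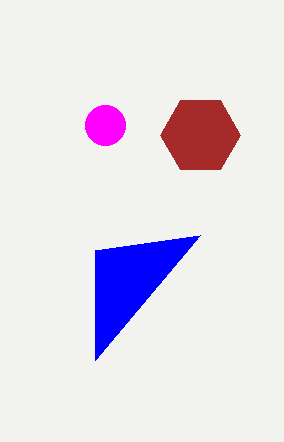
px2_1 = 95, py2_1 = 250, center_x_2 = 105, center_y_2 = 125, radius_2 = 20, center_x_3 = 200, center_y_3 = 135, radius_3 = 40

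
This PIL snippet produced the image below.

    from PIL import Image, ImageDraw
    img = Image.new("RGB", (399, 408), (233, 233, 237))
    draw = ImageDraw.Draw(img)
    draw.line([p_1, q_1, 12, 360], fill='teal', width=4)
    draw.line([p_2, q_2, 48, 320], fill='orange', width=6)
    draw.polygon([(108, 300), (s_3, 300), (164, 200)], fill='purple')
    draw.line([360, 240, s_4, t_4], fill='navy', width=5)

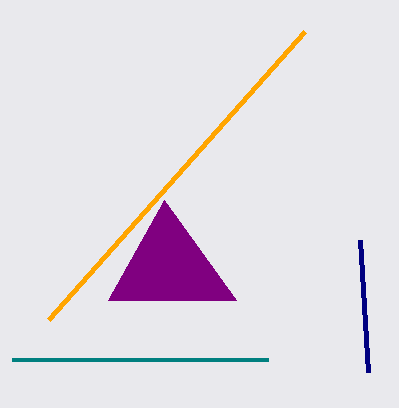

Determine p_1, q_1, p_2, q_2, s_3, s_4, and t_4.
p_1 = 268, q_1 = 360, p_2 = 304, q_2 = 32, s_3 = 236, s_4 = 368, t_4 = 372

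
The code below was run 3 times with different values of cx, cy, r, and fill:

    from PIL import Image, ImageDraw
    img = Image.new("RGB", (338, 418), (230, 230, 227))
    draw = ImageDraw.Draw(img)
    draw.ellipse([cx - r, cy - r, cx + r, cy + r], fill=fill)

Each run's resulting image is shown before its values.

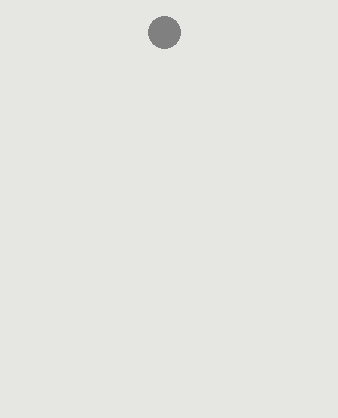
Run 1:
cx = 164; cy = 32; r = 16; fill = 'gray'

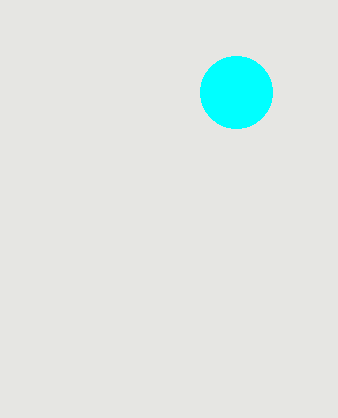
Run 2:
cx = 236, cy = 92, r = 36, fill = 'cyan'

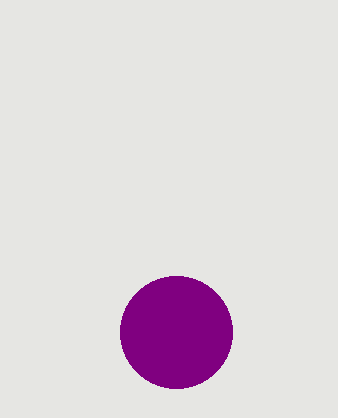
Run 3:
cx = 176
cy = 332
r = 56
fill = 'purple'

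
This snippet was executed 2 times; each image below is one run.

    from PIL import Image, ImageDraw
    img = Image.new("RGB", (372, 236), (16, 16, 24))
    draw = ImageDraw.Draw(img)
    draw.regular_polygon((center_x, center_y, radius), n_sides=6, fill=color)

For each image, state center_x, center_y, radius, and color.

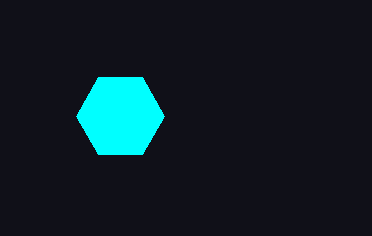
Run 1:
center_x = 120, center_y = 116, radius = 44, color = 'cyan'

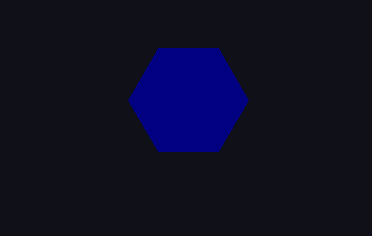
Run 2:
center_x = 188; center_y = 100; radius = 60; color = 'navy'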